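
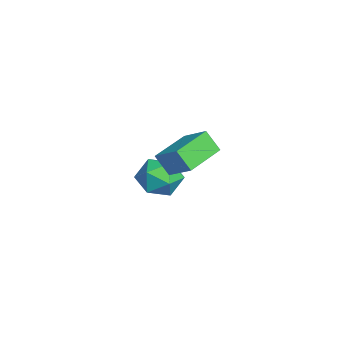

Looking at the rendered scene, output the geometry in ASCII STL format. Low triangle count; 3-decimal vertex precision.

solid 
facet normal -0.907 -0.087 0.412
outer loop
vertex -2.718 -0.216 -1.461
vertex -2.916 -1.197 -2.103
vertex -2.419 -1.281 -1.027
endloop
endfacet
facet normal -0.452 0.225 0.863
outer loop
vertex -2.718 -0.216 -1.461
vertex -2.419 -1.281 -1.027
vertex -1.688 -0.355 -0.886
endloop
endfacet
facet normal -0.196 0.813 0.548
outer loop
vertex -2.718 -0.216 -1.461
vertex -1.688 -0.355 -0.886
vertex -1.733 0.301 -1.875
endloop
endfacet
facet normal -0.495 0.863 -0.099
outer loop
vertex -2.718 -0.216 -1.461
vertex -1.733 0.301 -1.875
vertex -2.491 -0.219 -2.627
endloop
endfacet
facet normal -0.934 0.308 -0.183
outer loop
vertex -2.718 -0.216 -1.461
vertex -2.491 -0.219 -2.627
vertex -2.916 -1.197 -2.103
endloop
endfacet
facet normal 0.094 -0.222 0.970
outer loop
vertex -1.688 -0.355 -0.886
vertex -2.419 -1.281 -1.027
vertex -1.249 -1.421 -1.173
endloop
endfacet
facet normal -0.643 -0.728 0.240
outer loop
vertex -2.419 -1.281 -1.027
vertex -2.916 -1.197 -2.103
vertex -2.007 -1.941 -1.925
endloop
endfacet
facet normal -0.686 -0.088 -0.722
outer loop
vertex -2.916 -1.197 -2.103
vertex -2.491 -0.219 -2.627
vertex -2.052 -1.285 -2.914
endloop
endfacet
facet normal 0.024 0.811 -0.585
outer loop
vertex -2.491 -0.219 -2.627
vertex -1.733 0.301 -1.875
vertex -1.321 -0.359 -2.773
endloop
endfacet
facet normal 0.506 0.729 0.460
outer loop
vertex -1.733 0.301 -1.875
vertex -1.688 -0.355 -0.886
vertex -0.824 -0.443 -1.697
endloop
endfacet
facet normal 0.495 -0.863 0.099
outer loop
vertex -1.022 -1.424 -2.339
vertex -1.249 -1.421 -1.173
vertex -2.007 -1.941 -1.925
endloop
endfacet
facet normal 0.196 -0.813 -0.548
outer loop
vertex -1.022 -1.424 -2.339
vertex -2.007 -1.941 -1.925
vertex -2.052 -1.285 -2.914
endloop
endfacet
facet normal 0.452 -0.225 -0.863
outer loop
vertex -1.022 -1.424 -2.339
vertex -2.052 -1.285 -2.914
vertex -1.321 -0.359 -2.773
endloop
endfacet
facet normal 0.907 0.087 -0.412
outer loop
vertex -1.022 -1.424 -2.339
vertex -1.321 -0.359 -2.773
vertex -0.824 -0.443 -1.697
endloop
endfacet
facet normal 0.934 -0.308 0.183
outer loop
vertex -1.022 -1.424 -2.339
vertex -0.824 -0.443 -1.697
vertex -1.249 -1.421 -1.173
endloop
endfacet
facet normal -0.024 -0.811 0.585
outer loop
vertex -2.007 -1.941 -1.925
vertex -1.249 -1.421 -1.173
vertex -2.419 -1.281 -1.027
endloop
endfacet
facet normal -0.506 -0.729 -0.460
outer loop
vertex -2.052 -1.285 -2.914
vertex -2.007 -1.941 -1.925
vertex -2.916 -1.197 -2.103
endloop
endfacet
facet normal -0.094 0.222 -0.970
outer loop
vertex -1.321 -0.359 -2.773
vertex -2.052 -1.285 -2.914
vertex -2.491 -0.219 -2.627
endloop
endfacet
facet normal 0.643 0.728 -0.240
outer loop
vertex -0.824 -0.443 -1.697
vertex -1.321 -0.359 -2.773
vertex -1.733 0.301 -1.875
endloop
endfacet
facet normal 0.686 0.088 0.722
outer loop
vertex -1.249 -1.421 -1.173
vertex -0.824 -0.443 -1.697
vertex -1.688 -0.355 -0.886
endloop
endfacet
facet normal -0.735 0.664 0.140
outer loop
vertex 1.583 0.035 2.793
vertex 2.49 0.87 3.595
vertex 1.914 0.605 1.826
endloop
endfacet
facet normal -0.617 -0.567 -0.546
outer loop
vertex 3.39 -0.73 1.545
vertex 1.583 0.035 2.793
vertex 1.914 0.605 1.826
endloop
endfacet
facet normal -0.734 0.664 0.140
outer loop
vertex 1.914 0.605 1.826
vertex 2.49 0.87 3.595
vertex 2.821 1.439 2.627
endloop
endfacet
facet normal 0.283 0.487 -0.827
outer loop
vertex 2.821 1.439 2.627
vertex 3.39 -0.73 1.545
vertex 1.914 0.605 1.826
endloop
endfacet
facet normal -0.283 -0.487 0.827
outer loop
vertex 1.583 0.035 2.793
vertex 3.966 -0.465 3.314
vertex 2.49 0.87 3.595
endloop
endfacet
facet normal -0.617 -0.568 -0.545
outer loop
vertex 3.059 -1.299 2.513
vertex 1.583 0.035 2.793
vertex 3.39 -0.73 1.545
endloop
endfacet
facet normal -0.283 -0.486 0.827
outer loop
vertex 3.059 -1.299 2.513
vertex 3.966 -0.465 3.314
vertex 1.583 0.035 2.793
endloop
endfacet
facet normal 0.617 0.568 0.545
outer loop
vertex 2.49 0.87 3.595
vertex 3.966 -0.465 3.314
vertex 2.821 1.439 2.627
endloop
endfacet
facet normal 0.283 0.487 -0.827
outer loop
vertex 4.297 0.105 2.347
vertex 3.39 -0.73 1.545
vertex 2.821 1.439 2.627
endloop
endfacet
facet normal 0.617 0.568 0.546
outer loop
vertex 2.821 1.439 2.627
vertex 3.966 -0.465 3.314
vertex 4.297 0.105 2.347
endloop
endfacet
facet normal 0.735 -0.664 -0.139
outer loop
vertex 4.297 0.105 2.347
vertex 3.059 -1.299 2.513
vertex 3.39 -0.73 1.545
endloop
endfacet
facet normal 0.734 -0.664 -0.140
outer loop
vertex 3.966 -0.465 3.314
vertex 3.059 -1.299 2.513
vertex 4.297 0.105 2.347
endloop
endfacet

endsolid


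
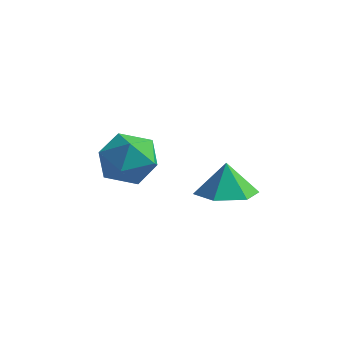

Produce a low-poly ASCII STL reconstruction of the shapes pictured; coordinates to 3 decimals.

solid 
facet normal -0.862 -0.201 0.465
outer loop
vertex -2.132 0.47 -0.016
vertex -1.633 -0.346 0.556
vertex -1.653 0.69 0.966
endloop
endfacet
facet normal -0.822 0.490 0.291
outer loop
vertex -2.132 0.47 -0.016
vertex -1.653 0.69 0.966
vertex -1.531 1.399 0.115
endloop
endfacet
facet normal -0.736 0.535 -0.416
outer loop
vertex -2.132 0.47 -0.016
vertex -1.531 1.399 0.115
vertex -1.436 0.801 -0.821
endloop
endfacet
facet normal -0.723 -0.129 -0.678
outer loop
vertex -2.132 0.47 -0.016
vertex -1.436 0.801 -0.821
vertex -1.499 -0.278 -0.548
endloop
endfacet
facet normal -0.801 -0.583 -0.133
outer loop
vertex -2.132 0.47 -0.016
vertex -1.499 -0.278 -0.548
vertex -1.633 -0.346 0.556
endloop
endfacet
facet normal -0.240 0.763 0.601
outer loop
vertex -1.531 1.399 0.115
vertex -1.653 0.69 0.966
vertex -0.661 1.158 0.768
endloop
endfacet
facet normal -0.305 -0.356 0.883
outer loop
vertex -1.653 0.69 0.966
vertex -1.633 -0.346 0.556
vertex -0.724 0.079 1.041
endloop
endfacet
facet normal -0.206 -0.975 -0.085
outer loop
vertex -1.633 -0.346 0.556
vertex -1.499 -0.278 -0.548
vertex -0.629 -0.519 0.105
endloop
endfacet
facet normal -0.080 -0.240 -0.967
outer loop
vertex -1.499 -0.278 -0.548
vertex -1.436 0.801 -0.821
vertex -0.507 0.19 -0.746
endloop
endfacet
facet normal -0.100 0.834 -0.543
outer loop
vertex -1.436 0.801 -0.821
vertex -1.531 1.399 0.115
vertex -0.527 1.226 -0.336
endloop
endfacet
facet normal 0.723 0.129 0.678
outer loop
vertex -0.028 0.41 0.236
vertex -0.661 1.158 0.768
vertex -0.724 0.079 1.041
endloop
endfacet
facet normal 0.736 -0.535 0.416
outer loop
vertex -0.028 0.41 0.236
vertex -0.724 0.079 1.041
vertex -0.629 -0.519 0.105
endloop
endfacet
facet normal 0.822 -0.490 -0.291
outer loop
vertex -0.028 0.41 0.236
vertex -0.629 -0.519 0.105
vertex -0.507 0.19 -0.746
endloop
endfacet
facet normal 0.862 0.201 -0.465
outer loop
vertex -0.028 0.41 0.236
vertex -0.507 0.19 -0.746
vertex -0.527 1.226 -0.336
endloop
endfacet
facet normal 0.801 0.583 0.133
outer loop
vertex -0.028 0.41 0.236
vertex -0.527 1.226 -0.336
vertex -0.661 1.158 0.768
endloop
endfacet
facet normal 0.080 0.240 0.967
outer loop
vertex -0.724 0.079 1.041
vertex -0.661 1.158 0.768
vertex -1.653 0.69 0.966
endloop
endfacet
facet normal 0.100 -0.834 0.543
outer loop
vertex -0.629 -0.519 0.105
vertex -0.724 0.079 1.041
vertex -1.633 -0.346 0.556
endloop
endfacet
facet normal 0.240 -0.763 -0.601
outer loop
vertex -0.507 0.19 -0.746
vertex -0.629 -0.519 0.105
vertex -1.499 -0.278 -0.548
endloop
endfacet
facet normal 0.305 0.356 -0.883
outer loop
vertex -0.527 1.226 -0.336
vertex -0.507 0.19 -0.746
vertex -1.436 0.801 -0.821
endloop
endfacet
facet normal 0.206 0.975 0.085
outer loop
vertex -0.661 1.158 0.768
vertex -0.527 1.226 -0.336
vertex -1.531 1.399 0.115
endloop
endfacet
facet normal 0.116 -0.159 -0.981
outer loop
vertex 2.873 1.926 -0.775
vertex 2.111 1.233 -0.753
vertex 1.901 2.224 -0.938
endloop
endfacet
facet normal 0.182 0.857 0.482
outer loop
vertex 2.873 1.926 -0.775
vertex 1.901 2.224 -0.938
vertex 1.969 1.427 0.453
endloop
endfacet
facet normal 0.116 -0.159 -0.981
outer loop
vertex 1.901 2.224 -0.938
vertex 2.111 1.233 -0.753
vertex 1.139 1.531 -0.916
endloop
endfacet
facet normal -0.605 0.678 0.418
outer loop
vertex 1.901 2.224 -0.938
vertex 1.139 1.531 -0.916
vertex 1.969 1.427 0.453
endloop
endfacet
facet normal 0.116 -0.159 -0.981
outer loop
vertex 1.139 1.531 -0.916
vertex 2.111 1.233 -0.753
vertex 1.349 0.54 -0.731
endloop
endfacet
facet normal -0.855 -0.086 0.512
outer loop
vertex 1.139 1.531 -0.916
vertex 1.349 0.54 -0.731
vertex 1.969 1.427 0.453
endloop
endfacet
facet normal 0.115 -0.158 -0.981
outer loop
vertex 1.349 0.54 -0.731
vertex 2.111 1.233 -0.753
vertex 2.322 0.242 -0.569
endloop
endfacet
facet normal -0.317 -0.672 0.669
outer loop
vertex 1.349 0.54 -0.731
vertex 2.322 0.242 -0.569
vertex 1.969 1.427 0.453
endloop
endfacet
facet normal 0.116 -0.157 -0.981
outer loop
vertex 2.322 0.242 -0.569
vertex 2.111 1.233 -0.753
vertex 3.083 0.934 -0.59
endloop
endfacet
facet normal 0.468 -0.493 0.733
outer loop
vertex 2.322 0.242 -0.569
vertex 3.083 0.934 -0.59
vertex 1.969 1.427 0.453
endloop
endfacet
facet normal 0.116 -0.158 -0.981
outer loop
vertex 3.083 0.934 -0.59
vertex 2.111 1.233 -0.753
vertex 2.873 1.926 -0.775
endloop
endfacet
facet normal 0.719 0.272 0.640
outer loop
vertex 3.083 0.934 -0.59
vertex 2.873 1.926 -0.775
vertex 1.969 1.427 0.453
endloop
endfacet

endsolid


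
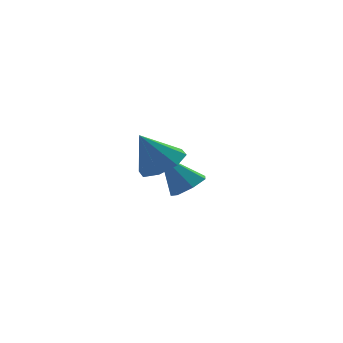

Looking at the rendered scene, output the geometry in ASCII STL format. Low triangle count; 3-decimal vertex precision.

solid 
facet normal 0.483 -0.145 -0.863
outer loop
vertex 1.776 -2.784 0.46
vertex 1.028 -2.303 -0.04
vertex 1.902 -2.015 0.401
endloop
endfacet
facet normal 0.517 -0.019 0.856
outer loop
vertex 1.776 -2.784 0.46
vertex 1.902 -2.015 0.401
vertex 0.212 -2.057 1.42
endloop
endfacet
facet normal 0.483 -0.145 -0.863
outer loop
vertex 1.902 -2.015 0.401
vertex 1.028 -2.303 -0.04
vertex 1.516 -1.416 0.084
endloop
endfacet
facet normal 0.396 0.616 0.682
outer loop
vertex 1.902 -2.015 0.401
vertex 1.516 -1.416 0.084
vertex 0.212 -2.057 1.42
endloop
endfacet
facet normal 0.484 -0.145 -0.863
outer loop
vertex 1.516 -1.416 0.084
vertex 1.028 -2.303 -0.04
vertex 0.844 -1.336 -0.306
endloop
endfacet
facet normal -0.095 0.930 0.354
outer loop
vertex 1.516 -1.416 0.084
vertex 0.844 -1.336 -0.306
vertex 0.212 -2.057 1.42
endloop
endfacet
facet normal 0.482 -0.146 -0.864
outer loop
vertex 0.844 -1.336 -0.306
vertex 1.028 -2.303 -0.04
vertex 0.28 -1.822 -0.539
endloop
endfacet
facet normal -0.667 0.742 0.066
outer loop
vertex 0.844 -1.336 -0.306
vertex 0.28 -1.822 -0.539
vertex 0.212 -2.057 1.42
endloop
endfacet
facet normal 0.483 -0.145 -0.864
outer loop
vertex 0.28 -1.822 -0.539
vertex 1.028 -2.303 -0.04
vertex 0.154 -2.591 -0.48
endloop
endfacet
facet normal -0.987 0.161 -0.015
outer loop
vertex 0.28 -1.822 -0.539
vertex 0.154 -2.591 -0.48
vertex 0.212 -2.057 1.42
endloop
endfacet
facet normal 0.483 -0.145 -0.864
outer loop
vertex 0.154 -2.591 -0.48
vertex 1.028 -2.303 -0.04
vertex 0.541 -3.19 -0.163
endloop
endfacet
facet normal -0.866 -0.475 0.160
outer loop
vertex 0.154 -2.591 -0.48
vertex 0.541 -3.19 -0.163
vertex 0.212 -2.057 1.42
endloop
endfacet
facet normal 0.484 -0.146 -0.863
outer loop
vertex 0.541 -3.19 -0.163
vertex 1.028 -2.303 -0.04
vertex 1.212 -3.27 0.227
endloop
endfacet
facet normal -0.377 -0.789 0.486
outer loop
vertex 0.541 -3.19 -0.163
vertex 1.212 -3.27 0.227
vertex 0.212 -2.057 1.42
endloop
endfacet
facet normal 0.483 -0.146 -0.863
outer loop
vertex 1.212 -3.27 0.227
vertex 1.028 -2.303 -0.04
vertex 1.776 -2.784 0.46
endloop
endfacet
facet normal 0.197 -0.600 0.775
outer loop
vertex 1.212 -3.27 0.227
vertex 1.776 -2.784 0.46
vertex 0.212 -2.057 1.42
endloop
endfacet
facet normal 0.455 -0.395 -0.798
outer loop
vertex 4.486 1.835 -3.275
vertex 3.984 2.327 -3.805
vertex 4.767 2.522 -3.455
endloop
endfacet
facet normal 0.592 -0.031 0.806
outer loop
vertex 4.486 1.835 -3.275
vertex 4.767 2.522 -3.455
vertex 3.056 3.133 -2.175
endloop
endfacet
facet normal 0.455 -0.394 -0.798
outer loop
vertex 4.767 2.522 -3.455
vertex 3.984 2.327 -3.805
vertex 4.458 3.062 -3.898
endloop
endfacet
facet normal 0.575 0.690 0.440
outer loop
vertex 4.767 2.522 -3.455
vertex 4.458 3.062 -3.898
vertex 3.056 3.133 -2.175
endloop
endfacet
facet normal 0.454 -0.394 -0.799
outer loop
vertex 4.458 3.062 -3.898
vertex 3.984 2.327 -3.805
vertex 3.792 3.049 -4.27
endloop
endfacet
facet normal 0.002 0.999 -0.039
outer loop
vertex 4.458 3.062 -3.898
vertex 3.792 3.049 -4.27
vertex 3.056 3.133 -2.175
endloop
endfacet
facet normal 0.454 -0.394 -0.799
outer loop
vertex 3.792 3.049 -4.27
vertex 3.984 2.327 -3.805
vertex 3.27 2.492 -4.292
endloop
endfacet
facet normal -0.697 0.664 -0.271
outer loop
vertex 3.792 3.049 -4.27
vertex 3.27 2.492 -4.292
vertex 3.056 3.133 -2.175
endloop
endfacet
facet normal 0.454 -0.395 -0.799
outer loop
vertex 3.27 2.492 -4.292
vertex 3.984 2.327 -3.805
vertex 3.285 1.811 -3.947
endloop
endfacet
facet normal -0.995 -0.063 -0.081
outer loop
vertex 3.27 2.492 -4.292
vertex 3.285 1.811 -3.947
vertex 3.056 3.133 -2.175
endloop
endfacet
facet normal 0.454 -0.396 -0.798
outer loop
vertex 3.285 1.811 -3.947
vertex 3.984 2.327 -3.805
vertex 3.826 1.519 -3.494
endloop
endfacet
facet normal -0.668 -0.635 0.388
outer loop
vertex 3.285 1.811 -3.947
vertex 3.826 1.519 -3.494
vertex 3.056 3.133 -2.175
endloop
endfacet
facet normal 0.454 -0.396 -0.798
outer loop
vertex 3.826 1.519 -3.494
vertex 3.984 2.327 -3.805
vertex 4.486 1.835 -3.275
endloop
endfacet
facet normal 0.038 -0.621 0.783
outer loop
vertex 3.826 1.519 -3.494
vertex 4.486 1.835 -3.275
vertex 3.056 3.133 -2.175
endloop
endfacet

endsolid


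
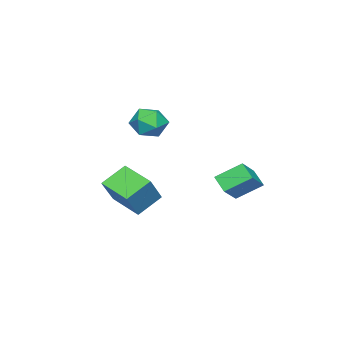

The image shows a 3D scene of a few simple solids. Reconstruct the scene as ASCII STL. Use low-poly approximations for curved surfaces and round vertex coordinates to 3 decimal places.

solid 
facet normal -0.278 0.015 0.960
outer loop
vertex -2.396 -2.053 1.388
vertex -3.354 -2.507 1.118
vertex -2.501 -3.141 1.375
endloop
endfacet
facet normal 0.429 -0.052 0.902
outer loop
vertex -2.396 -2.053 1.388
vertex -2.501 -3.141 1.375
vertex -1.598 -2.675 0.972
endloop
endfacet
facet normal 0.675 0.508 0.535
outer loop
vertex -2.396 -2.053 1.388
vertex -1.598 -2.675 0.972
vertex -1.892 -1.751 0.465
endloop
endfacet
facet normal 0.118 0.923 0.366
outer loop
vertex -2.396 -2.053 1.388
vertex -1.892 -1.751 0.465
vertex -2.977 -1.648 0.555
endloop
endfacet
facet normal -0.471 0.619 0.629
outer loop
vertex -2.396 -2.053 1.388
vertex -2.977 -1.648 0.555
vertex -3.354 -2.507 1.118
endloop
endfacet
facet normal 0.563 -0.641 0.521
outer loop
vertex -1.598 -2.675 0.972
vertex -2.501 -3.141 1.375
vertex -2.063 -3.512 0.445
endloop
endfacet
facet normal -0.581 -0.531 0.617
outer loop
vertex -2.501 -3.141 1.375
vertex -3.354 -2.507 1.118
vertex -3.148 -3.409 0.535
endloop
endfacet
facet normal -0.892 0.445 0.081
outer loop
vertex -3.354 -2.507 1.118
vertex -2.977 -1.648 0.555
vertex -3.442 -2.485 0.028
endloop
endfacet
facet normal 0.060 0.937 -0.345
outer loop
vertex -2.977 -1.648 0.555
vertex -1.892 -1.751 0.465
vertex -2.539 -2.019 -0.375
endloop
endfacet
facet normal 0.961 0.266 -0.072
outer loop
vertex -1.892 -1.751 0.465
vertex -1.598 -2.675 0.972
vertex -1.686 -2.653 -0.118
endloop
endfacet
facet normal -0.118 -0.923 -0.366
outer loop
vertex -2.644 -3.107 -0.388
vertex -2.063 -3.512 0.445
vertex -3.148 -3.409 0.535
endloop
endfacet
facet normal -0.675 -0.508 -0.535
outer loop
vertex -2.644 -3.107 -0.388
vertex -3.148 -3.409 0.535
vertex -3.442 -2.485 0.028
endloop
endfacet
facet normal -0.429 0.052 -0.902
outer loop
vertex -2.644 -3.107 -0.388
vertex -3.442 -2.485 0.028
vertex -2.539 -2.019 -0.375
endloop
endfacet
facet normal 0.278 -0.015 -0.960
outer loop
vertex -2.644 -3.107 -0.388
vertex -2.539 -2.019 -0.375
vertex -1.686 -2.653 -0.118
endloop
endfacet
facet normal 0.471 -0.619 -0.629
outer loop
vertex -2.644 -3.107 -0.388
vertex -1.686 -2.653 -0.118
vertex -2.063 -3.512 0.445
endloop
endfacet
facet normal -0.060 -0.937 0.345
outer loop
vertex -3.148 -3.409 0.535
vertex -2.063 -3.512 0.445
vertex -2.501 -3.141 1.375
endloop
endfacet
facet normal -0.961 -0.266 0.072
outer loop
vertex -3.442 -2.485 0.028
vertex -3.148 -3.409 0.535
vertex -3.354 -2.507 1.118
endloop
endfacet
facet normal -0.563 0.641 -0.521
outer loop
vertex -2.539 -2.019 -0.375
vertex -3.442 -2.485 0.028
vertex -2.977 -1.648 0.555
endloop
endfacet
facet normal 0.581 0.531 -0.617
outer loop
vertex -1.686 -2.653 -0.118
vertex -2.539 -2.019 -0.375
vertex -1.892 -1.751 0.465
endloop
endfacet
facet normal 0.892 -0.445 -0.081
outer loop
vertex -2.063 -3.512 0.445
vertex -1.686 -2.653 -0.118
vertex -1.598 -2.675 0.972
endloop
endfacet
facet normal -0.811 -0.039 -0.584
outer loop
vertex -1.069 2.672 -2.315
vertex -1.77 3.826 -1.419
vertex -0.631 3.451 -2.974
endloop
endfacet
facet normal 0.433 -0.712 -0.553
outer loop
vertex 0.69 3.514 -2.021
vertex -1.069 2.672 -2.315
vertex -0.631 3.451 -2.974
endloop
endfacet
facet normal -0.811 -0.039 -0.584
outer loop
vertex -0.631 3.451 -2.974
vertex -1.77 3.826 -1.419
vertex -1.332 4.604 -2.078
endloop
endfacet
facet normal 0.395 0.701 -0.594
outer loop
vertex -1.332 4.604 -2.078
vertex 0.69 3.514 -2.021
vertex -0.631 3.451 -2.974
endloop
endfacet
facet normal -0.395 -0.701 0.594
outer loop
vertex -1.069 2.672 -2.315
vertex -0.449 3.889 -0.466
vertex -1.77 3.826 -1.419
endloop
endfacet
facet normal 0.433 -0.712 -0.553
outer loop
vertex 0.252 2.736 -1.362
vertex -1.069 2.672 -2.315
vertex 0.69 3.514 -2.021
endloop
endfacet
facet normal -0.394 -0.701 0.594
outer loop
vertex 0.252 2.736 -1.362
vertex -0.449 3.889 -0.466
vertex -1.069 2.672 -2.315
endloop
endfacet
facet normal -0.433 0.712 0.553
outer loop
vertex -1.77 3.826 -1.419
vertex -0.449 3.889 -0.466
vertex -1.332 4.604 -2.078
endloop
endfacet
facet normal 0.395 0.701 -0.594
outer loop
vertex -0.011 4.668 -1.125
vertex 0.69 3.514 -2.021
vertex -1.332 4.604 -2.078
endloop
endfacet
facet normal -0.433 0.712 0.553
outer loop
vertex -1.332 4.604 -2.078
vertex -0.449 3.889 -0.466
vertex -0.011 4.668 -1.125
endloop
endfacet
facet normal 0.811 0.039 0.584
outer loop
vertex -0.011 4.668 -1.125
vertex 0.252 2.736 -1.362
vertex 0.69 3.514 -2.021
endloop
endfacet
facet normal 0.811 0.039 0.584
outer loop
vertex -0.449 3.889 -0.466
vertex 0.252 2.736 -1.362
vertex -0.011 4.668 -1.125
endloop
endfacet
facet normal -0.626 -0.046 -0.779
outer loop
vertex 0.962 -1.225 -2.193
vertex 1.49 0.522 -2.72
vertex 2.128 -1.849 -3.093
endloop
endfacet
facet normal -0.278 -0.920 0.277
outer loop
vertex 3.31 -1.762 -1.62
vertex 0.962 -1.225 -2.193
vertex 2.128 -1.849 -3.093
endloop
endfacet
facet normal -0.625 -0.046 -0.779
outer loop
vertex 2.128 -1.849 -3.093
vertex 1.49 0.522 -2.72
vertex 2.656 -0.102 -3.619
endloop
endfacet
facet normal 0.729 -0.390 -0.562
outer loop
vertex 2.656 -0.102 -3.619
vertex 3.31 -1.762 -1.62
vertex 2.128 -1.849 -3.093
endloop
endfacet
facet normal -0.729 0.390 0.562
outer loop
vertex 0.962 -1.225 -2.193
vertex 2.672 0.609 -1.247
vertex 1.49 0.522 -2.72
endloop
endfacet
facet normal -0.278 -0.920 0.278
outer loop
vertex 2.144 -1.138 -0.721
vertex 0.962 -1.225 -2.193
vertex 3.31 -1.762 -1.62
endloop
endfacet
facet normal -0.729 0.390 0.562
outer loop
vertex 2.144 -1.138 -0.721
vertex 2.672 0.609 -1.247
vertex 0.962 -1.225 -2.193
endloop
endfacet
facet normal 0.278 0.920 -0.278
outer loop
vertex 1.49 0.522 -2.72
vertex 2.672 0.609 -1.247
vertex 2.656 -0.102 -3.619
endloop
endfacet
facet normal 0.729 -0.390 -0.562
outer loop
vertex 3.838 -0.015 -2.147
vertex 3.31 -1.762 -1.62
vertex 2.656 -0.102 -3.619
endloop
endfacet
facet normal 0.278 0.920 -0.278
outer loop
vertex 2.656 -0.102 -3.619
vertex 2.672 0.609 -1.247
vertex 3.838 -0.015 -2.147
endloop
endfacet
facet normal 0.625 0.046 0.779
outer loop
vertex 3.838 -0.015 -2.147
vertex 2.144 -1.138 -0.721
vertex 3.31 -1.762 -1.62
endloop
endfacet
facet normal 0.626 0.045 0.779
outer loop
vertex 2.672 0.609 -1.247
vertex 2.144 -1.138 -0.721
vertex 3.838 -0.015 -2.147
endloop
endfacet

endsolid


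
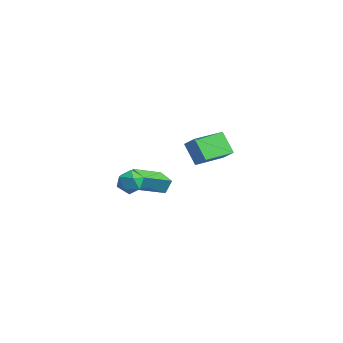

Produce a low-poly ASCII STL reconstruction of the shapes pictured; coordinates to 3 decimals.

solid 
facet normal -0.868 0.486 -0.104
outer loop
vertex -3.602 2.632 -3.36
vertex -3.438 3.101 -2.539
vertex -2.618 4.162 -4.43
endloop
endfacet
facet normal -0.171 -0.488 -0.856
outer loop
vertex -1.542 3.559 -4.301
vertex -3.602 2.632 -3.36
vertex -2.618 4.162 -4.43
endloop
endfacet
facet normal -0.868 0.486 -0.104
outer loop
vertex -2.618 4.162 -4.43
vertex -3.438 3.101 -2.539
vertex -2.454 4.63 -3.608
endloop
endfacet
facet normal 0.467 0.725 -0.506
outer loop
vertex -2.454 4.63 -3.608
vertex -1.542 3.559 -4.301
vertex -2.618 4.162 -4.43
endloop
endfacet
facet normal -0.467 -0.725 0.507
outer loop
vertex -3.602 2.632 -3.36
vertex -2.362 2.498 -2.41
vertex -3.438 3.101 -2.539
endloop
endfacet
facet normal -0.171 -0.488 -0.856
outer loop
vertex -2.526 2.03 -3.232
vertex -3.602 2.632 -3.36
vertex -1.542 3.559 -4.301
endloop
endfacet
facet normal -0.466 -0.726 0.506
outer loop
vertex -2.526 2.03 -3.232
vertex -2.362 2.498 -2.41
vertex -3.602 2.632 -3.36
endloop
endfacet
facet normal 0.171 0.488 0.856
outer loop
vertex -3.438 3.101 -2.539
vertex -2.362 2.498 -2.41
vertex -2.454 4.63 -3.608
endloop
endfacet
facet normal 0.466 0.725 -0.507
outer loop
vertex -1.378 4.028 -3.48
vertex -1.542 3.559 -4.301
vertex -2.454 4.63 -3.608
endloop
endfacet
facet normal 0.171 0.488 0.856
outer loop
vertex -2.454 4.63 -3.608
vertex -2.362 2.498 -2.41
vertex -1.378 4.028 -3.48
endloop
endfacet
facet normal 0.868 -0.486 0.104
outer loop
vertex -1.378 4.028 -3.48
vertex -2.526 2.03 -3.232
vertex -1.542 3.559 -4.301
endloop
endfacet
facet normal 0.868 -0.486 0.103
outer loop
vertex -2.362 2.498 -2.41
vertex -2.526 2.03 -3.232
vertex -1.378 4.028 -3.48
endloop
endfacet
facet normal -0.158 -0.125 0.980
outer loop
vertex -1.688 -0.031 0.5
vertex -2.013 -0.815 0.348
vertex -1.169 -0.719 0.496
endloop
endfacet
facet normal 0.403 0.299 0.865
outer loop
vertex -1.688 -0.031 0.5
vertex -1.169 -0.719 0.496
vertex -0.914 0.015 0.123
endloop
endfacet
facet normal 0.183 0.858 0.480
outer loop
vertex -1.688 -0.031 0.5
vertex -0.914 0.015 0.123
vertex -1.6 0.373 -0.256
endloop
endfacet
facet normal -0.515 0.780 0.357
outer loop
vertex -1.688 -0.031 0.5
vertex -1.6 0.373 -0.256
vertex -2.279 -0.139 -0.117
endloop
endfacet
facet normal -0.726 0.172 0.666
outer loop
vertex -1.688 -0.031 0.5
vertex -2.279 -0.139 -0.117
vertex -2.013 -0.815 0.348
endloop
endfacet
facet normal 0.878 -0.064 0.474
outer loop
vertex -0.914 0.015 0.123
vertex -1.169 -0.719 0.496
vertex -0.761 -0.741 -0.263
endloop
endfacet
facet normal -0.030 -0.751 0.660
outer loop
vertex -1.169 -0.719 0.496
vertex -2.013 -0.815 0.348
vertex -1.44 -1.253 -0.124
endloop
endfacet
facet normal -0.951 -0.270 0.152
outer loop
vertex -2.013 -0.815 0.348
vertex -2.279 -0.139 -0.117
vertex -2.126 -0.895 -0.503
endloop
endfacet
facet normal -0.609 0.713 -0.348
outer loop
vertex -2.279 -0.139 -0.117
vertex -1.6 0.373 -0.256
vertex -1.871 -0.161 -0.876
endloop
endfacet
facet normal 0.521 0.841 -0.148
outer loop
vertex -1.6 0.373 -0.256
vertex -0.914 0.015 0.123
vertex -1.027 -0.065 -0.728
endloop
endfacet
facet normal 0.515 -0.780 -0.357
outer loop
vertex -1.352 -0.849 -0.88
vertex -0.761 -0.741 -0.263
vertex -1.44 -1.253 -0.124
endloop
endfacet
facet normal -0.183 -0.858 -0.480
outer loop
vertex -1.352 -0.849 -0.88
vertex -1.44 -1.253 -0.124
vertex -2.126 -0.895 -0.503
endloop
endfacet
facet normal -0.403 -0.299 -0.865
outer loop
vertex -1.352 -0.849 -0.88
vertex -2.126 -0.895 -0.503
vertex -1.871 -0.161 -0.876
endloop
endfacet
facet normal 0.158 0.125 -0.980
outer loop
vertex -1.352 -0.849 -0.88
vertex -1.871 -0.161 -0.876
vertex -1.027 -0.065 -0.728
endloop
endfacet
facet normal 0.726 -0.172 -0.666
outer loop
vertex -1.352 -0.849 -0.88
vertex -1.027 -0.065 -0.728
vertex -0.761 -0.741 -0.263
endloop
endfacet
facet normal 0.609 -0.713 0.348
outer loop
vertex -1.44 -1.253 -0.124
vertex -0.761 -0.741 -0.263
vertex -1.169 -0.719 0.496
endloop
endfacet
facet normal -0.521 -0.841 0.148
outer loop
vertex -2.126 -0.895 -0.503
vertex -1.44 -1.253 -0.124
vertex -2.013 -0.815 0.348
endloop
endfacet
facet normal -0.878 0.064 -0.474
outer loop
vertex -1.871 -0.161 -0.876
vertex -2.126 -0.895 -0.503
vertex -2.279 -0.139 -0.117
endloop
endfacet
facet normal 0.030 0.751 -0.660
outer loop
vertex -1.027 -0.065 -0.728
vertex -1.871 -0.161 -0.876
vertex -1.6 0.373 -0.256
endloop
endfacet
facet normal 0.951 0.270 -0.152
outer loop
vertex -0.761 -0.741 -0.263
vertex -1.027 -0.065 -0.728
vertex -0.914 0.015 0.123
endloop
endfacet
facet normal -0.676 0.404 0.616
outer loop
vertex 2.347 -0.161 4.927
vertex 2.993 1.842 4.324
vertex 1.726 -0.165 4.248
endloop
endfacet
facet normal -0.295 -0.915 0.275
outer loop
vertex 2.727 -0.762 3.336
vertex 2.347 -0.161 4.927
vertex 1.726 -0.165 4.248
endloop
endfacet
facet normal -0.676 0.403 0.617
outer loop
vertex 1.726 -0.165 4.248
vertex 2.993 1.842 4.324
vertex 2.372 1.839 3.645
endloop
endfacet
facet normal -0.675 -0.004 -0.738
outer loop
vertex 2.372 1.839 3.645
vertex 2.727 -0.762 3.336
vertex 1.726 -0.165 4.248
endloop
endfacet
facet normal 0.675 0.004 0.738
outer loop
vertex 2.347 -0.161 4.927
vertex 3.994 1.245 3.412
vertex 2.993 1.842 4.324
endloop
endfacet
facet normal -0.296 -0.915 0.275
outer loop
vertex 3.348 -0.759 4.015
vertex 2.347 -0.161 4.927
vertex 2.727 -0.762 3.336
endloop
endfacet
facet normal 0.675 0.004 0.738
outer loop
vertex 3.348 -0.759 4.015
vertex 3.994 1.245 3.412
vertex 2.347 -0.161 4.927
endloop
endfacet
facet normal 0.296 0.915 -0.274
outer loop
vertex 2.993 1.842 4.324
vertex 3.994 1.245 3.412
vertex 2.372 1.839 3.645
endloop
endfacet
facet normal -0.675 -0.004 -0.738
outer loop
vertex 3.373 1.241 2.733
vertex 2.727 -0.762 3.336
vertex 2.372 1.839 3.645
endloop
endfacet
facet normal 0.295 0.915 -0.276
outer loop
vertex 2.372 1.839 3.645
vertex 3.994 1.245 3.412
vertex 3.373 1.241 2.733
endloop
endfacet
facet normal 0.676 -0.404 -0.616
outer loop
vertex 3.373 1.241 2.733
vertex 3.348 -0.759 4.015
vertex 2.727 -0.762 3.336
endloop
endfacet
facet normal 0.676 -0.403 -0.616
outer loop
vertex 3.994 1.245 3.412
vertex 3.348 -0.759 4.015
vertex 3.373 1.241 2.733
endloop
endfacet

endsolid


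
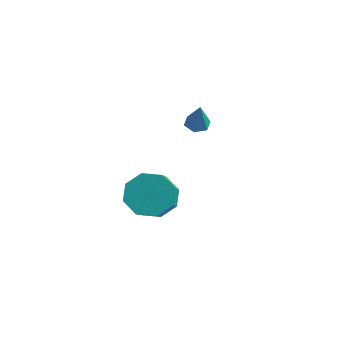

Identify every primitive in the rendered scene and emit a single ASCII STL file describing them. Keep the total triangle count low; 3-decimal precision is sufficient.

solid 
facet normal -0.261 0.196 -0.945
outer loop
vertex 1.728 2.038 -0.646
vertex 1.163 2.08 -0.481
vertex 1.508 2.559 -0.477
endloop
endfacet
facet normal 0.926 0.336 0.170
outer loop
vertex 1.728 2.038 -0.646
vertex 1.508 2.559 -0.477
vertex 1.537 1.8 0.861
endloop
endfacet
facet normal -0.263 0.197 -0.944
outer loop
vertex 1.508 2.559 -0.477
vertex 1.163 2.08 -0.481
vertex 0.943 2.6 -0.311
endloop
endfacet
facet normal 0.203 0.854 0.480
outer loop
vertex 1.508 2.559 -0.477
vertex 0.943 2.6 -0.311
vertex 1.537 1.8 0.861
endloop
endfacet
facet normal -0.264 0.197 -0.944
outer loop
vertex 0.943 2.6 -0.311
vertex 1.163 2.08 -0.481
vertex 0.599 2.121 -0.315
endloop
endfacet
facet normal -0.634 0.450 0.629
outer loop
vertex 0.943 2.6 -0.311
vertex 0.599 2.121 -0.315
vertex 1.537 1.8 0.861
endloop
endfacet
facet normal -0.264 0.195 -0.945
outer loop
vertex 0.599 2.121 -0.315
vertex 1.163 2.08 -0.481
vertex 0.819 1.601 -0.484
endloop
endfacet
facet normal -0.748 -0.469 0.469
outer loop
vertex 0.599 2.121 -0.315
vertex 0.819 1.601 -0.484
vertex 1.537 1.8 0.861
endloop
endfacet
facet normal -0.263 0.195 -0.945
outer loop
vertex 0.819 1.601 -0.484
vertex 1.163 2.08 -0.481
vertex 1.384 1.559 -0.65
endloop
endfacet
facet normal -0.026 -0.987 0.160
outer loop
vertex 0.819 1.601 -0.484
vertex 1.384 1.559 -0.65
vertex 1.537 1.8 0.861
endloop
endfacet
facet normal -0.261 0.196 -0.945
outer loop
vertex 1.384 1.559 -0.65
vertex 1.163 2.08 -0.481
vertex 1.728 2.038 -0.646
endloop
endfacet
facet normal 0.812 -0.583 0.011
outer loop
vertex 1.384 1.559 -0.65
vertex 1.728 2.038 -0.646
vertex 1.537 1.8 0.861
endloop
endfacet
facet normal -0.419 0.653 -0.631
outer loop
vertex 2.818 -2.51 -3.002
vertex 2.162 -2.161 -2.205
vertex 3.15 -1.879 -2.569
endloop
endfacet
facet normal 0.816 -0.034 -0.577
outer loop
vertex 2.818 -2.51 -3.002
vertex 3.15 -1.879 -2.569
vertex 3.715 -3.907 -1.652
endloop
endfacet
facet normal 0.817 -0.033 -0.576
outer loop
vertex 3.715 -3.907 -1.652
vertex 3.15 -1.879 -2.569
vertex 4.046 -3.276 -1.218
endloop
endfacet
facet normal 0.419 -0.653 0.631
outer loop
vertex 3.715 -3.907 -1.652
vertex 4.046 -3.276 -1.218
vertex 3.058 -3.559 -0.855
endloop
endfacet
facet normal -0.419 0.653 -0.631
outer loop
vertex 3.15 -1.879 -2.569
vertex 2.162 -2.161 -2.205
vertex 2.902 -1.413 -1.922
endloop
endfacet
facet normal 0.858 0.512 -0.040
outer loop
vertex 3.15 -1.879 -2.569
vertex 2.902 -1.413 -1.922
vertex 4.046 -3.276 -1.218
endloop
endfacet
facet normal 0.858 0.512 -0.041
outer loop
vertex 4.046 -3.276 -1.218
vertex 2.902 -1.413 -1.922
vertex 3.799 -2.81 -0.572
endloop
endfacet
facet normal 0.419 -0.653 0.631
outer loop
vertex 4.046 -3.276 -1.218
vertex 3.799 -2.81 -0.572
vertex 3.058 -3.559 -0.855
endloop
endfacet
facet normal -0.419 0.653 -0.631
outer loop
vertex 2.902 -1.413 -1.922
vertex 2.162 -2.161 -2.205
vertex 2.221 -1.386 -1.442
endloop
endfacet
facet normal 0.396 0.757 0.520
outer loop
vertex 2.902 -1.413 -1.922
vertex 2.221 -1.386 -1.442
vertex 3.799 -2.81 -0.572
endloop
endfacet
facet normal 0.396 0.757 0.520
outer loop
vertex 3.799 -2.81 -0.572
vertex 2.221 -1.386 -1.442
vertex 3.117 -2.783 -0.091
endloop
endfacet
facet normal 0.419 -0.653 0.631
outer loop
vertex 3.799 -2.81 -0.572
vertex 3.117 -2.783 -0.091
vertex 3.058 -3.559 -0.855
endloop
endfacet
facet normal -0.419 0.653 -0.631
outer loop
vertex 2.221 -1.386 -1.442
vertex 2.162 -2.161 -2.205
vertex 1.505 -1.813 -1.408
endloop
endfacet
facet normal -0.296 0.559 0.774
outer loop
vertex 2.221 -1.386 -1.442
vertex 1.505 -1.813 -1.408
vertex 3.117 -2.783 -0.091
endloop
endfacet
facet normal -0.297 0.558 0.775
outer loop
vertex 3.117 -2.783 -0.091
vertex 1.505 -1.813 -1.408
vertex 2.402 -3.21 -0.058
endloop
endfacet
facet normal 0.419 -0.653 0.631
outer loop
vertex 3.117 -2.783 -0.091
vertex 2.402 -3.21 -0.058
vertex 3.058 -3.559 -0.855
endloop
endfacet
facet normal -0.419 0.653 -0.631
outer loop
vertex 1.505 -1.813 -1.408
vertex 2.162 -2.161 -2.205
vertex 1.174 -2.444 -1.842
endloop
endfacet
facet normal -0.817 0.032 0.576
outer loop
vertex 1.505 -1.813 -1.408
vertex 1.174 -2.444 -1.842
vertex 2.402 -3.21 -0.058
endloop
endfacet
facet normal -0.816 0.034 0.577
outer loop
vertex 2.402 -3.21 -0.058
vertex 1.174 -2.444 -1.842
vertex 2.07 -3.841 -0.491
endloop
endfacet
facet normal 0.419 -0.653 0.631
outer loop
vertex 2.402 -3.21 -0.058
vertex 2.07 -3.841 -0.491
vertex 3.058 -3.559 -0.855
endloop
endfacet
facet normal -0.419 0.653 -0.631
outer loop
vertex 1.174 -2.444 -1.842
vertex 2.162 -2.161 -2.205
vertex 1.421 -2.91 -2.488
endloop
endfacet
facet normal -0.858 -0.511 0.041
outer loop
vertex 1.174 -2.444 -1.842
vertex 1.421 -2.91 -2.488
vertex 2.07 -3.841 -0.491
endloop
endfacet
facet normal -0.858 -0.512 0.040
outer loop
vertex 2.07 -3.841 -0.491
vertex 1.421 -2.91 -2.488
vertex 2.318 -4.307 -1.138
endloop
endfacet
facet normal 0.419 -0.653 0.631
outer loop
vertex 2.07 -3.841 -0.491
vertex 2.318 -4.307 -1.138
vertex 3.058 -3.559 -0.855
endloop
endfacet
facet normal -0.419 0.653 -0.631
outer loop
vertex 1.421 -2.91 -2.488
vertex 2.162 -2.161 -2.205
vertex 2.103 -2.937 -2.969
endloop
endfacet
facet normal -0.396 -0.757 -0.520
outer loop
vertex 1.421 -2.91 -2.488
vertex 2.103 -2.937 -2.969
vertex 2.318 -4.307 -1.138
endloop
endfacet
facet normal -0.396 -0.757 -0.520
outer loop
vertex 2.318 -4.307 -1.138
vertex 2.103 -2.937 -2.969
vertex 2.999 -4.334 -1.618
endloop
endfacet
facet normal 0.419 -0.653 0.631
outer loop
vertex 2.318 -4.307 -1.138
vertex 2.999 -4.334 -1.618
vertex 3.058 -3.559 -0.855
endloop
endfacet
facet normal -0.419 0.653 -0.631
outer loop
vertex 2.103 -2.937 -2.969
vertex 2.162 -2.161 -2.205
vertex 2.818 -2.51 -3.002
endloop
endfacet
facet normal 0.298 -0.558 -0.775
outer loop
vertex 2.103 -2.937 -2.969
vertex 2.818 -2.51 -3.002
vertex 2.999 -4.334 -1.618
endloop
endfacet
facet normal 0.296 -0.558 -0.775
outer loop
vertex 2.999 -4.334 -1.618
vertex 2.818 -2.51 -3.002
vertex 3.715 -3.907 -1.652
endloop
endfacet
facet normal 0.419 -0.653 0.631
outer loop
vertex 2.999 -4.334 -1.618
vertex 3.715 -3.907 -1.652
vertex 3.058 -3.559 -0.855
endloop
endfacet

endsolid


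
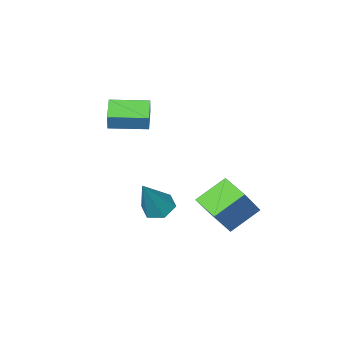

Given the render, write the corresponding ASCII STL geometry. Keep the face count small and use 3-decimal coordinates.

solid 
facet normal -0.532 -0.761 0.370
outer loop
vertex 0.291 -1.036 3.752
vertex -1.141 -0.048 3.725
vertex 0.111 -1.321 2.907
endloop
endfacet
facet normal 0.823 -0.568 0.016
outer loop
vertex 0.761 -0.392 2.455
vertex 0.291 -1.036 3.752
vertex 0.111 -1.321 2.907
endloop
endfacet
facet normal -0.533 -0.761 0.369
outer loop
vertex 0.111 -1.321 2.907
vertex -1.141 -0.048 3.725
vertex -1.321 -0.332 2.879
endloop
endfacet
facet normal -0.198 -0.313 -0.929
outer loop
vertex -1.321 -0.332 2.879
vertex 0.761 -0.392 2.455
vertex 0.111 -1.321 2.907
endloop
endfacet
facet normal 0.198 0.313 0.929
outer loop
vertex 0.291 -1.036 3.752
vertex -0.491 0.881 3.273
vertex -1.141 -0.048 3.725
endloop
endfacet
facet normal 0.823 -0.568 0.016
outer loop
vertex 0.941 -0.108 3.301
vertex 0.291 -1.036 3.752
vertex 0.761 -0.392 2.455
endloop
endfacet
facet normal 0.198 0.313 0.929
outer loop
vertex 0.941 -0.108 3.301
vertex -0.491 0.881 3.273
vertex 0.291 -1.036 3.752
endloop
endfacet
facet normal -0.823 0.568 -0.016
outer loop
vertex -1.141 -0.048 3.725
vertex -0.491 0.881 3.273
vertex -1.321 -0.332 2.879
endloop
endfacet
facet normal -0.198 -0.313 -0.929
outer loop
vertex -0.671 0.596 2.428
vertex 0.761 -0.392 2.455
vertex -1.321 -0.332 2.879
endloop
endfacet
facet normal -0.823 0.568 -0.016
outer loop
vertex -1.321 -0.332 2.879
vertex -0.491 0.881 3.273
vertex -0.671 0.596 2.428
endloop
endfacet
facet normal 0.533 0.762 -0.369
outer loop
vertex -0.671 0.596 2.428
vertex 0.941 -0.108 3.301
vertex 0.761 -0.392 2.455
endloop
endfacet
facet normal 0.533 0.761 -0.370
outer loop
vertex -0.491 0.881 3.273
vertex 0.941 -0.108 3.301
vertex -0.671 0.596 2.428
endloop
endfacet
facet normal -0.494 -0.190 -0.849
outer loop
vertex 0.975 3.025 -1.167
vertex 0.328 2.91 -0.765
vertex 0.5 3.615 -1.023
endloop
endfacet
facet normal 0.734 0.644 -0.217
outer loop
vertex 0.975 3.025 -1.167
vertex 0.5 3.615 -1.023
vertex 1.372 3.31 1.025
endloop
endfacet
facet normal -0.495 -0.190 -0.848
outer loop
vertex 0.5 3.615 -1.023
vertex 0.328 2.91 -0.765
vertex -0.146 3.499 -0.62
endloop
endfacet
facet normal -0.067 0.982 0.175
outer loop
vertex 0.5 3.615 -1.023
vertex -0.146 3.499 -0.62
vertex 1.372 3.31 1.025
endloop
endfacet
facet normal -0.495 -0.190 -0.848
outer loop
vertex -0.146 3.499 -0.62
vertex 0.328 2.91 -0.765
vertex -0.318 2.794 -0.362
endloop
endfacet
facet normal -0.652 0.396 0.647
outer loop
vertex -0.146 3.499 -0.62
vertex -0.318 2.794 -0.362
vertex 1.372 3.31 1.025
endloop
endfacet
facet normal -0.495 -0.190 -0.848
outer loop
vertex -0.318 2.794 -0.362
vertex 0.328 2.91 -0.765
vertex 0.156 2.205 -0.507
endloop
endfacet
facet normal -0.436 -0.530 0.728
outer loop
vertex -0.318 2.794 -0.362
vertex 0.156 2.205 -0.507
vertex 1.372 3.31 1.025
endloop
endfacet
facet normal -0.494 -0.190 -0.849
outer loop
vertex 0.156 2.205 -0.507
vertex 0.328 2.91 -0.765
vertex 0.803 2.32 -0.909
endloop
endfacet
facet normal 0.364 -0.868 0.337
outer loop
vertex 0.156 2.205 -0.507
vertex 0.803 2.32 -0.909
vertex 1.372 3.31 1.025
endloop
endfacet
facet normal -0.494 -0.190 -0.849
outer loop
vertex 0.803 2.32 -0.909
vertex 0.328 2.91 -0.765
vertex 0.975 3.025 -1.167
endloop
endfacet
facet normal 0.950 -0.281 -0.135
outer loop
vertex 0.803 2.32 -0.909
vertex 0.975 3.025 -1.167
vertex 1.372 3.31 1.025
endloop
endfacet
facet normal -0.820 0.106 0.563
outer loop
vertex -3.132 2.706 -0.311
vertex -3.22 4.001 -0.682
vertex -4.361 2.14 -1.995
endloop
endfacet
facet normal 0.065 -0.959 0.275
outer loop
vertex -2.96 1.959 -2.958
vertex -3.132 2.706 -0.311
vertex -4.361 2.14 -1.995
endloop
endfacet
facet normal -0.820 0.105 0.563
outer loop
vertex -4.361 2.14 -1.995
vertex -3.22 4.001 -0.682
vertex -4.45 3.435 -2.366
endloop
endfacet
facet normal -0.569 -0.262 -0.779
outer loop
vertex -4.45 3.435 -2.366
vertex -2.96 1.959 -2.958
vertex -4.361 2.14 -1.995
endloop
endfacet
facet normal 0.569 0.262 0.779
outer loop
vertex -3.132 2.706 -0.311
vertex -1.819 3.82 -1.645
vertex -3.22 4.001 -0.682
endloop
endfacet
facet normal 0.065 -0.959 0.275
outer loop
vertex -1.73 2.525 -1.274
vertex -3.132 2.706 -0.311
vertex -2.96 1.959 -2.958
endloop
endfacet
facet normal 0.569 0.262 0.779
outer loop
vertex -1.73 2.525 -1.274
vertex -1.819 3.82 -1.645
vertex -3.132 2.706 -0.311
endloop
endfacet
facet normal -0.065 0.959 -0.275
outer loop
vertex -3.22 4.001 -0.682
vertex -1.819 3.82 -1.645
vertex -4.45 3.435 -2.366
endloop
endfacet
facet normal -0.569 -0.262 -0.779
outer loop
vertex -3.048 3.254 -3.329
vertex -2.96 1.959 -2.958
vertex -4.45 3.435 -2.366
endloop
endfacet
facet normal -0.065 0.959 -0.275
outer loop
vertex -4.45 3.435 -2.366
vertex -1.819 3.82 -1.645
vertex -3.048 3.254 -3.329
endloop
endfacet
facet normal 0.820 -0.106 -0.563
outer loop
vertex -3.048 3.254 -3.329
vertex -1.73 2.525 -1.274
vertex -2.96 1.959 -2.958
endloop
endfacet
facet normal 0.820 -0.105 -0.563
outer loop
vertex -1.819 3.82 -1.645
vertex -1.73 2.525 -1.274
vertex -3.048 3.254 -3.329
endloop
endfacet

endsolid


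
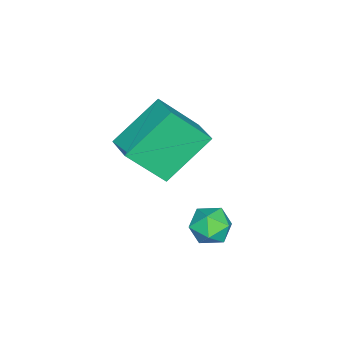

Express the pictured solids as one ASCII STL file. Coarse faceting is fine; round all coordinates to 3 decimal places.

solid 
facet normal -0.609 0.492 0.622
outer loop
vertex -1.899 0.83 2.281
vertex -1.064 1.55 2.529
vertex -2.459 1.981 0.824
endloop
endfacet
facet normal -0.739 -0.637 -0.220
outer loop
vertex -1.156 0.93 -0.509
vertex -1.899 0.83 2.281
vertex -2.459 1.981 0.824
endloop
endfacet
facet normal -0.609 0.491 0.623
outer loop
vertex -2.459 1.981 0.824
vertex -1.064 1.55 2.529
vertex -1.625 2.702 1.071
endloop
endfacet
facet normal -0.290 0.593 -0.751
outer loop
vertex -1.625 2.702 1.071
vertex -1.156 0.93 -0.509
vertex -2.459 1.981 0.824
endloop
endfacet
facet normal 0.289 -0.594 0.751
outer loop
vertex -1.899 0.83 2.281
vertex 0.239 0.499 1.196
vertex -1.064 1.55 2.529
endloop
endfacet
facet normal -0.739 -0.637 -0.220
outer loop
vertex -0.595 -0.222 0.949
vertex -1.899 0.83 2.281
vertex -1.156 0.93 -0.509
endloop
endfacet
facet normal 0.290 -0.593 0.752
outer loop
vertex -0.595 -0.222 0.949
vertex 0.239 0.499 1.196
vertex -1.899 0.83 2.281
endloop
endfacet
facet normal 0.739 0.637 0.219
outer loop
vertex -1.064 1.55 2.529
vertex 0.239 0.499 1.196
vertex -1.625 2.702 1.071
endloop
endfacet
facet normal -0.289 0.594 -0.751
outer loop
vertex -0.321 1.65 -0.261
vertex -1.156 0.93 -0.509
vertex -1.625 2.702 1.071
endloop
endfacet
facet normal 0.739 0.637 0.220
outer loop
vertex -1.625 2.702 1.071
vertex 0.239 0.499 1.196
vertex -0.321 1.65 -0.261
endloop
endfacet
facet normal 0.609 -0.492 -0.623
outer loop
vertex -0.321 1.65 -0.261
vertex -0.595 -0.222 0.949
vertex -1.156 0.93 -0.509
endloop
endfacet
facet normal 0.609 -0.491 -0.622
outer loop
vertex 0.239 0.499 1.196
vertex -0.595 -0.222 0.949
vertex -0.321 1.65 -0.261
endloop
endfacet
facet normal -0.021 0.989 -0.144
outer loop
vertex 2.236 4.33 0.032
vertex 1.541 4.35 0.272
vertex 2.097 4.431 0.747
endloop
endfacet
facet normal 0.638 0.770 0.015
outer loop
vertex 2.236 4.33 0.032
vertex 2.097 4.431 0.747
vertex 2.642 3.983 0.538
endloop
endfacet
facet normal 0.834 0.287 -0.472
outer loop
vertex 2.236 4.33 0.032
vertex 2.642 3.983 0.538
vertex 2.423 3.625 -0.067
endloop
endfacet
facet normal 0.295 0.209 -0.932
outer loop
vertex 2.236 4.33 0.032
vertex 2.423 3.625 -0.067
vertex 1.743 3.852 -0.231
endloop
endfacet
facet normal -0.234 0.642 -0.730
outer loop
vertex 2.236 4.33 0.032
vertex 1.743 3.852 -0.231
vertex 1.541 4.35 0.272
endloop
endfacet
facet normal 0.615 0.444 0.652
outer loop
vertex 2.642 3.983 0.538
vertex 2.097 4.431 0.747
vertex 2.197 3.788 1.091
endloop
endfacet
facet normal -0.452 0.801 0.393
outer loop
vertex 2.097 4.431 0.747
vertex 1.541 4.35 0.272
vertex 1.517 4.015 0.927
endloop
endfacet
facet normal -0.796 0.239 -0.556
outer loop
vertex 1.541 4.35 0.272
vertex 1.743 3.852 -0.231
vertex 1.298 3.657 0.322
endloop
endfacet
facet normal 0.058 -0.464 -0.884
outer loop
vertex 1.743 3.852 -0.231
vertex 2.423 3.625 -0.067
vertex 1.843 3.209 0.113
endloop
endfacet
facet normal 0.931 -0.337 -0.138
outer loop
vertex 2.423 3.625 -0.067
vertex 2.642 3.983 0.538
vertex 2.399 3.29 0.588
endloop
endfacet
facet normal -0.295 -0.209 0.932
outer loop
vertex 1.704 3.31 0.828
vertex 2.197 3.788 1.091
vertex 1.517 4.015 0.927
endloop
endfacet
facet normal -0.834 -0.287 0.472
outer loop
vertex 1.704 3.31 0.828
vertex 1.517 4.015 0.927
vertex 1.298 3.657 0.322
endloop
endfacet
facet normal -0.638 -0.770 -0.015
outer loop
vertex 1.704 3.31 0.828
vertex 1.298 3.657 0.322
vertex 1.843 3.209 0.113
endloop
endfacet
facet normal 0.021 -0.989 0.144
outer loop
vertex 1.704 3.31 0.828
vertex 1.843 3.209 0.113
vertex 2.399 3.29 0.588
endloop
endfacet
facet normal 0.234 -0.642 0.730
outer loop
vertex 1.704 3.31 0.828
vertex 2.399 3.29 0.588
vertex 2.197 3.788 1.091
endloop
endfacet
facet normal -0.058 0.464 0.884
outer loop
vertex 1.517 4.015 0.927
vertex 2.197 3.788 1.091
vertex 2.097 4.431 0.747
endloop
endfacet
facet normal -0.931 0.337 0.138
outer loop
vertex 1.298 3.657 0.322
vertex 1.517 4.015 0.927
vertex 1.541 4.35 0.272
endloop
endfacet
facet normal -0.615 -0.444 -0.652
outer loop
vertex 1.843 3.209 0.113
vertex 1.298 3.657 0.322
vertex 1.743 3.852 -0.231
endloop
endfacet
facet normal 0.452 -0.801 -0.393
outer loop
vertex 2.399 3.29 0.588
vertex 1.843 3.209 0.113
vertex 2.423 3.625 -0.067
endloop
endfacet
facet normal 0.796 -0.239 0.556
outer loop
vertex 2.197 3.788 1.091
vertex 2.399 3.29 0.588
vertex 2.642 3.983 0.538
endloop
endfacet

endsolid


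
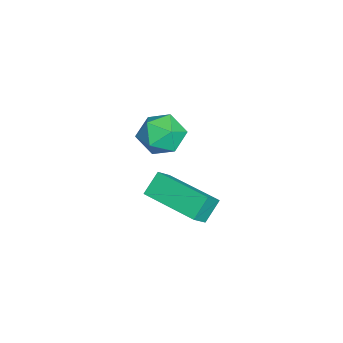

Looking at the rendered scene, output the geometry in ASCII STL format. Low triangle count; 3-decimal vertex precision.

solid 
facet normal -0.575 -0.817 0.047
outer loop
vertex 3.756 -2.29 2.473
vertex 3.256 -1.9 3.125
vertex 3.265 -1.977 1.91
endloop
endfacet
facet normal 0.549 -0.429 -0.717
outer loop
vertex 4.404 -0.36 1.815
vertex 3.756 -2.29 2.473
vertex 3.265 -1.977 1.91
endloop
endfacet
facet normal -0.575 -0.817 0.047
outer loop
vertex 3.265 -1.977 1.91
vertex 3.256 -1.9 3.125
vertex 2.765 -1.587 2.562
endloop
endfacet
facet normal -0.606 0.386 -0.696
outer loop
vertex 2.765 -1.587 2.562
vertex 4.404 -0.36 1.815
vertex 3.265 -1.977 1.91
endloop
endfacet
facet normal 0.606 -0.386 0.696
outer loop
vertex 3.756 -2.29 2.473
vertex 4.395 -0.283 3.03
vertex 3.256 -1.9 3.125
endloop
endfacet
facet normal 0.549 -0.429 -0.717
outer loop
vertex 4.895 -0.673 2.378
vertex 3.756 -2.29 2.473
vertex 4.404 -0.36 1.815
endloop
endfacet
facet normal 0.606 -0.386 0.696
outer loop
vertex 4.895 -0.673 2.378
vertex 4.395 -0.283 3.03
vertex 3.756 -2.29 2.473
endloop
endfacet
facet normal -0.549 0.429 0.717
outer loop
vertex 3.256 -1.9 3.125
vertex 4.395 -0.283 3.03
vertex 2.765 -1.587 2.562
endloop
endfacet
facet normal -0.606 0.386 -0.696
outer loop
vertex 3.904 0.03 2.467
vertex 4.404 -0.36 1.815
vertex 2.765 -1.587 2.562
endloop
endfacet
facet normal -0.549 0.429 0.717
outer loop
vertex 2.765 -1.587 2.562
vertex 4.395 -0.283 3.03
vertex 3.904 0.03 2.467
endloop
endfacet
facet normal 0.575 0.817 -0.047
outer loop
vertex 3.904 0.03 2.467
vertex 4.895 -0.673 2.378
vertex 4.404 -0.36 1.815
endloop
endfacet
facet normal 0.575 0.817 -0.047
outer loop
vertex 4.395 -0.283 3.03
vertex 4.895 -0.673 2.378
vertex 3.904 0.03 2.467
endloop
endfacet
facet normal -0.620 0.691 0.373
outer loop
vertex 0.382 -1.231 2.712
vertex -0.304 -1.765 2.561
vertex 0.121 -1.801 3.334
endloop
endfacet
facet normal 0.023 0.732 0.681
outer loop
vertex 0.382 -1.231 2.712
vertex 0.121 -1.801 3.334
vertex 0.982 -1.682 3.177
endloop
endfacet
facet normal 0.506 0.846 0.168
outer loop
vertex 0.382 -1.231 2.712
vertex 0.982 -1.682 3.177
vertex 1.089 -1.573 2.307
endloop
endfacet
facet normal 0.162 0.875 -0.456
outer loop
vertex 0.382 -1.231 2.712
vertex 1.089 -1.573 2.307
vertex 0.294 -1.624 1.926
endloop
endfacet
facet normal -0.534 0.779 -0.330
outer loop
vertex 0.382 -1.231 2.712
vertex 0.294 -1.624 1.926
vertex -0.304 -1.765 2.561
endloop
endfacet
facet normal 0.165 0.101 0.981
outer loop
vertex 0.982 -1.682 3.177
vertex 0.121 -1.801 3.334
vertex 0.666 -2.496 3.314
endloop
endfacet
facet normal -0.875 0.034 0.483
outer loop
vertex 0.121 -1.801 3.334
vertex -0.304 -1.765 2.561
vertex -0.129 -2.547 2.933
endloop
endfacet
facet normal -0.736 0.176 -0.654
outer loop
vertex -0.304 -1.765 2.561
vertex 0.294 -1.624 1.926
vertex -0.022 -2.438 2.063
endloop
endfacet
facet normal 0.390 0.331 -0.859
outer loop
vertex 0.294 -1.624 1.926
vertex 1.089 -1.573 2.307
vertex 0.839 -2.319 1.906
endloop
endfacet
facet normal 0.947 0.284 0.152
outer loop
vertex 1.089 -1.573 2.307
vertex 0.982 -1.682 3.177
vertex 1.264 -2.355 2.679
endloop
endfacet
facet normal -0.162 -0.875 0.456
outer loop
vertex 0.578 -2.889 2.528
vertex 0.666 -2.496 3.314
vertex -0.129 -2.547 2.933
endloop
endfacet
facet normal -0.506 -0.846 -0.168
outer loop
vertex 0.578 -2.889 2.528
vertex -0.129 -2.547 2.933
vertex -0.022 -2.438 2.063
endloop
endfacet
facet normal -0.023 -0.732 -0.681
outer loop
vertex 0.578 -2.889 2.528
vertex -0.022 -2.438 2.063
vertex 0.839 -2.319 1.906
endloop
endfacet
facet normal 0.620 -0.691 -0.373
outer loop
vertex 0.578 -2.889 2.528
vertex 0.839 -2.319 1.906
vertex 1.264 -2.355 2.679
endloop
endfacet
facet normal 0.534 -0.779 0.330
outer loop
vertex 0.578 -2.889 2.528
vertex 1.264 -2.355 2.679
vertex 0.666 -2.496 3.314
endloop
endfacet
facet normal -0.390 -0.331 0.859
outer loop
vertex -0.129 -2.547 2.933
vertex 0.666 -2.496 3.314
vertex 0.121 -1.801 3.334
endloop
endfacet
facet normal -0.947 -0.284 -0.152
outer loop
vertex -0.022 -2.438 2.063
vertex -0.129 -2.547 2.933
vertex -0.304 -1.765 2.561
endloop
endfacet
facet normal -0.165 -0.101 -0.981
outer loop
vertex 0.839 -2.319 1.906
vertex -0.022 -2.438 2.063
vertex 0.294 -1.624 1.926
endloop
endfacet
facet normal 0.875 -0.034 -0.483
outer loop
vertex 1.264 -2.355 2.679
vertex 0.839 -2.319 1.906
vertex 1.089 -1.573 2.307
endloop
endfacet
facet normal 0.736 -0.176 0.654
outer loop
vertex 0.666 -2.496 3.314
vertex 1.264 -2.355 2.679
vertex 0.982 -1.682 3.177
endloop
endfacet

endsolid


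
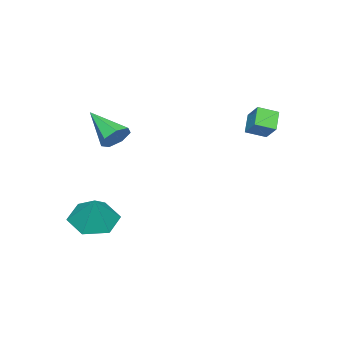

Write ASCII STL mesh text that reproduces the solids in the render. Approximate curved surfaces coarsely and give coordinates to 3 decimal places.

solid 
facet normal -0.584 0.737 -0.342
outer loop
vertex -3.291 3.238 1.862
vertex -2.569 3.49 1.172
vertex -3.725 2.57 1.163
endloop
endfacet
facet normal -0.702 -0.245 0.669
outer loop
vertex -3.171 1.87 1.488
vertex -3.291 3.238 1.862
vertex -3.725 2.57 1.163
endloop
endfacet
facet normal -0.584 0.737 -0.342
outer loop
vertex -3.725 2.57 1.163
vertex -2.569 3.49 1.172
vertex -3.003 2.822 0.473
endloop
endfacet
facet normal -0.410 -0.630 -0.659
outer loop
vertex -3.003 2.822 0.473
vertex -3.171 1.87 1.488
vertex -3.725 2.57 1.163
endloop
endfacet
facet normal 0.410 0.630 0.659
outer loop
vertex -3.291 3.238 1.862
vertex -2.015 2.79 1.497
vertex -2.569 3.49 1.172
endloop
endfacet
facet normal -0.702 -0.245 0.669
outer loop
vertex -2.737 2.538 2.187
vertex -3.291 3.238 1.862
vertex -3.171 1.87 1.488
endloop
endfacet
facet normal 0.410 0.630 0.659
outer loop
vertex -2.737 2.538 2.187
vertex -2.015 2.79 1.497
vertex -3.291 3.238 1.862
endloop
endfacet
facet normal 0.702 0.245 -0.669
outer loop
vertex -2.569 3.49 1.172
vertex -2.015 2.79 1.497
vertex -3.003 2.822 0.473
endloop
endfacet
facet normal -0.410 -0.630 -0.659
outer loop
vertex -2.449 2.122 0.798
vertex -3.171 1.87 1.488
vertex -3.003 2.822 0.473
endloop
endfacet
facet normal 0.702 0.245 -0.669
outer loop
vertex -3.003 2.822 0.473
vertex -2.015 2.79 1.497
vertex -2.449 2.122 0.798
endloop
endfacet
facet normal 0.584 -0.737 0.342
outer loop
vertex -2.449 2.122 0.798
vertex -2.737 2.538 2.187
vertex -3.171 1.87 1.488
endloop
endfacet
facet normal 0.584 -0.737 0.342
outer loop
vertex -2.015 2.79 1.497
vertex -2.737 2.538 2.187
vertex -2.449 2.122 0.798
endloop
endfacet
facet normal 0.231 0.810 -0.539
outer loop
vertex 1.753 -2.117 0.605
vertex 1.253 -1.731 0.971
vertex 1.96 -1.827 1.129
endloop
endfacet
facet normal 0.786 -0.617 0.031
outer loop
vertex 1.753 -2.117 0.605
vertex 1.96 -1.827 1.129
vertex 0.827 -3.229 1.969
endloop
endfacet
facet normal 0.230 0.810 -0.539
outer loop
vertex 1.96 -1.827 1.129
vertex 1.253 -1.731 0.971
vertex 1.635 -1.465 1.534
endloop
endfacet
facet normal 0.702 -0.150 0.697
outer loop
vertex 1.96 -1.827 1.129
vertex 1.635 -1.465 1.534
vertex 0.827 -3.229 1.969
endloop
endfacet
facet normal 0.230 0.810 -0.539
outer loop
vertex 1.635 -1.465 1.534
vertex 1.253 -1.731 0.971
vertex 1.022 -1.303 1.516
endloop
endfacet
facet normal 0.031 0.226 0.974
outer loop
vertex 1.635 -1.465 1.534
vertex 1.022 -1.303 1.516
vertex 0.827 -3.229 1.969
endloop
endfacet
facet normal 0.231 0.810 -0.538
outer loop
vertex 1.022 -1.303 1.516
vertex 1.253 -1.731 0.971
vertex 0.584 -1.463 1.087
endloop
endfacet
facet normal -0.723 0.227 0.653
outer loop
vertex 1.022 -1.303 1.516
vertex 0.584 -1.463 1.087
vertex 0.827 -3.229 1.969
endloop
endfacet
facet normal 0.231 0.810 -0.540
outer loop
vertex 0.584 -1.463 1.087
vertex 1.253 -1.731 0.971
vertex 0.65 -1.825 0.572
endloop
endfacet
facet normal -0.989 -0.148 -0.023
outer loop
vertex 0.584 -1.463 1.087
vertex 0.65 -1.825 0.572
vertex 0.827 -3.229 1.969
endloop
endfacet
facet normal 0.230 0.810 -0.539
outer loop
vertex 0.65 -1.825 0.572
vertex 1.253 -1.731 0.971
vertex 1.17 -2.116 0.357
endloop
endfacet
facet normal -0.570 -0.615 -0.546
outer loop
vertex 0.65 -1.825 0.572
vertex 1.17 -2.116 0.357
vertex 0.827 -3.229 1.969
endloop
endfacet
facet normal 0.231 0.810 -0.539
outer loop
vertex 1.17 -2.116 0.357
vertex 1.253 -1.731 0.971
vertex 1.753 -2.117 0.605
endloop
endfacet
facet normal 0.221 -0.824 -0.522
outer loop
vertex 1.17 -2.116 0.357
vertex 1.753 -2.117 0.605
vertex 0.827 -3.229 1.969
endloop
endfacet
facet normal -0.413 -0.304 -0.858
outer loop
vertex 2.698 -3.219 -3.399
vertex 2.026 -2.348 -3.384
vertex 3.005 -2.278 -3.88
endloop
endfacet
facet normal 0.955 -0.201 0.216
outer loop
vertex 2.698 -3.219 -3.399
vertex 3.005 -2.278 -3.88
vertex 2.674 -1.872 -2.036
endloop
endfacet
facet normal -0.413 -0.303 -0.859
outer loop
vertex 3.005 -2.278 -3.88
vertex 2.026 -2.348 -3.384
vertex 2.333 -1.408 -3.864
endloop
endfacet
facet normal 0.791 0.611 0.007
outer loop
vertex 3.005 -2.278 -3.88
vertex 2.333 -1.408 -3.864
vertex 2.674 -1.872 -2.036
endloop
endfacet
facet normal -0.412 -0.304 -0.859
outer loop
vertex 2.333 -1.408 -3.864
vertex 2.026 -2.348 -3.384
vertex 1.353 -1.478 -3.369
endloop
endfacet
facet normal 0.050 0.970 0.237
outer loop
vertex 2.333 -1.408 -3.864
vertex 1.353 -1.478 -3.369
vertex 2.674 -1.872 -2.036
endloop
endfacet
facet normal -0.413 -0.305 -0.858
outer loop
vertex 1.353 -1.478 -3.369
vertex 2.026 -2.348 -3.384
vertex 1.047 -2.419 -2.888
endloop
endfacet
facet normal -0.527 0.516 0.675
outer loop
vertex 1.353 -1.478 -3.369
vertex 1.047 -2.419 -2.888
vertex 2.674 -1.872 -2.036
endloop
endfacet
facet normal -0.413 -0.303 -0.859
outer loop
vertex 1.047 -2.419 -2.888
vertex 2.026 -2.348 -3.384
vertex 1.719 -3.289 -2.904
endloop
endfacet
facet normal -0.363 -0.297 0.883
outer loop
vertex 1.047 -2.419 -2.888
vertex 1.719 -3.289 -2.904
vertex 2.674 -1.872 -2.036
endloop
endfacet
facet normal -0.413 -0.304 -0.859
outer loop
vertex 1.719 -3.289 -2.904
vertex 2.026 -2.348 -3.384
vertex 2.698 -3.219 -3.399
endloop
endfacet
facet normal 0.378 -0.655 0.654
outer loop
vertex 1.719 -3.289 -2.904
vertex 2.698 -3.219 -3.399
vertex 2.674 -1.872 -2.036
endloop
endfacet

endsolid


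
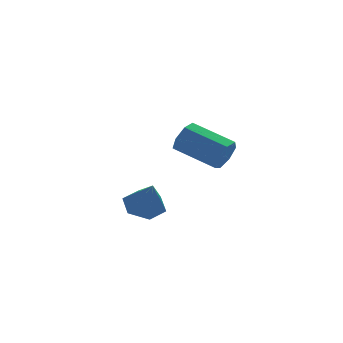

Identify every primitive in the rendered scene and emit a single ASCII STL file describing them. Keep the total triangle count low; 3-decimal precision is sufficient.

solid 
facet normal 0.480 -0.824 -0.300
outer loop
vertex 1.354 0.012 1.627
vertex 0.953 0.001 1.017
vertex 1.594 0.331 1.135
endloop
endfacet
facet normal 0.791 0.259 0.554
outer loop
vertex 1.354 0.012 1.627
vertex 1.594 0.331 1.135
vertex 0.447 1.57 2.193
endloop
endfacet
facet normal 0.791 0.259 0.554
outer loop
vertex 0.447 1.57 2.193
vertex 1.594 0.331 1.135
vertex 0.687 1.889 1.701
endloop
endfacet
facet normal -0.480 0.824 0.300
outer loop
vertex 0.447 1.57 2.193
vertex 0.687 1.889 1.701
vertex 0.047 1.559 1.583
endloop
endfacet
facet normal 0.480 -0.825 -0.299
outer loop
vertex 1.594 0.331 1.135
vertex 0.953 0.001 1.017
vertex 1.352 0.401 0.554
endloop
endfacet
facet normal 0.790 0.555 -0.262
outer loop
vertex 1.594 0.331 1.135
vertex 1.352 0.401 0.554
vertex 0.687 1.889 1.701
endloop
endfacet
facet normal 0.790 0.555 -0.262
outer loop
vertex 0.687 1.889 1.701
vertex 1.352 0.401 0.554
vertex 0.445 1.959 1.12
endloop
endfacet
facet normal -0.480 0.824 0.299
outer loop
vertex 0.687 1.889 1.701
vertex 0.445 1.959 1.12
vertex 0.047 1.559 1.583
endloop
endfacet
facet normal 0.480 -0.825 -0.299
outer loop
vertex 1.352 0.401 0.554
vertex 0.953 0.001 1.017
vertex 0.81 0.17 0.321
endloop
endfacet
facet normal 0.194 0.433 -0.880
outer loop
vertex 1.352 0.401 0.554
vertex 0.81 0.17 0.321
vertex 0.445 1.959 1.12
endloop
endfacet
facet normal 0.193 0.433 -0.881
outer loop
vertex 0.445 1.959 1.12
vertex 0.81 0.17 0.321
vertex -0.097 1.728 0.888
endloop
endfacet
facet normal -0.480 0.825 0.300
outer loop
vertex 0.445 1.959 1.12
vertex -0.097 1.728 0.888
vertex 0.047 1.559 1.583
endloop
endfacet
facet normal 0.480 -0.825 -0.299
outer loop
vertex 0.81 0.17 0.321
vertex 0.953 0.001 1.017
vertex 0.376 -0.188 0.613
endloop
endfacet
facet normal -0.549 -0.016 -0.836
outer loop
vertex 0.81 0.17 0.321
vertex 0.376 -0.188 0.613
vertex -0.097 1.728 0.888
endloop
endfacet
facet normal -0.548 -0.015 -0.836
outer loop
vertex -0.097 1.728 0.888
vertex 0.376 -0.188 0.613
vertex -0.531 1.37 1.179
endloop
endfacet
facet normal -0.479 0.825 0.300
outer loop
vertex -0.097 1.728 0.888
vertex -0.531 1.37 1.179
vertex 0.047 1.559 1.583
endloop
endfacet
facet normal 0.480 -0.824 -0.300
outer loop
vertex 0.376 -0.188 0.613
vertex 0.953 0.001 1.017
vertex 0.377 -0.404 1.208
endloop
endfacet
facet normal -0.877 -0.452 -0.162
outer loop
vertex 0.376 -0.188 0.613
vertex 0.377 -0.404 1.208
vertex -0.531 1.37 1.179
endloop
endfacet
facet normal -0.877 -0.452 -0.162
outer loop
vertex -0.531 1.37 1.179
vertex 0.377 -0.404 1.208
vertex -0.53 1.154 1.775
endloop
endfacet
facet normal -0.479 0.825 0.300
outer loop
vertex -0.531 1.37 1.179
vertex -0.53 1.154 1.775
vertex 0.047 1.559 1.583
endloop
endfacet
facet normal 0.480 -0.824 -0.300
outer loop
vertex 0.377 -0.404 1.208
vertex 0.953 0.001 1.017
vertex 0.812 -0.315 1.66
endloop
endfacet
facet normal -0.546 -0.548 0.633
outer loop
vertex 0.377 -0.404 1.208
vertex 0.812 -0.315 1.66
vertex -0.53 1.154 1.775
endloop
endfacet
facet normal -0.545 -0.548 0.634
outer loop
vertex -0.53 1.154 1.775
vertex 0.812 -0.315 1.66
vertex -0.095 1.243 2.226
endloop
endfacet
facet normal -0.479 0.825 0.300
outer loop
vertex -0.53 1.154 1.775
vertex -0.095 1.243 2.226
vertex 0.047 1.559 1.583
endloop
endfacet
facet normal 0.479 -0.825 -0.300
outer loop
vertex 0.812 -0.315 1.66
vertex 0.953 0.001 1.017
vertex 1.354 0.012 1.627
endloop
endfacet
facet normal 0.197 -0.231 0.953
outer loop
vertex 0.812 -0.315 1.66
vertex 1.354 0.012 1.627
vertex -0.095 1.243 2.226
endloop
endfacet
facet normal 0.197 -0.231 0.953
outer loop
vertex -0.095 1.243 2.226
vertex 1.354 0.012 1.627
vertex 0.447 1.57 2.193
endloop
endfacet
facet normal -0.479 0.825 0.300
outer loop
vertex -0.095 1.243 2.226
vertex 0.447 1.57 2.193
vertex 0.047 1.559 1.583
endloop
endfacet
facet normal -0.018 0.418 -0.908
outer loop
vertex -2.917 -1.928 0.857
vertex -3.693 -2.146 0.772
vertex -3.507 -1.428 1.099
endloop
endfacet
facet normal 0.618 0.401 0.676
outer loop
vertex -2.917 -1.928 0.857
vertex -3.507 -1.428 1.099
vertex -3.667 -2.714 2.008
endloop
endfacet
facet normal -0.019 0.419 -0.908
outer loop
vertex -3.507 -1.428 1.099
vertex -3.693 -2.146 0.772
vertex -4.283 -1.646 1.015
endloop
endfacet
facet normal -0.247 0.580 0.777
outer loop
vertex -3.507 -1.428 1.099
vertex -4.283 -1.646 1.015
vertex -3.667 -2.714 2.008
endloop
endfacet
facet normal -0.019 0.419 -0.908
outer loop
vertex -4.283 -1.646 1.015
vertex -3.693 -2.146 0.772
vertex -4.469 -2.364 0.688
endloop
endfacet
facet normal -0.856 -0.013 0.517
outer loop
vertex -4.283 -1.646 1.015
vertex -4.469 -2.364 0.688
vertex -3.667 -2.714 2.008
endloop
endfacet
facet normal -0.019 0.418 -0.908
outer loop
vertex -4.469 -2.364 0.688
vertex -3.693 -2.146 0.772
vertex -3.879 -2.863 0.446
endloop
endfacet
facet normal -0.600 -0.785 0.156
outer loop
vertex -4.469 -2.364 0.688
vertex -3.879 -2.863 0.446
vertex -3.667 -2.714 2.008
endloop
endfacet
facet normal -0.019 0.418 -0.908
outer loop
vertex -3.879 -2.863 0.446
vertex -3.693 -2.146 0.772
vertex -3.103 -2.645 0.53
endloop
endfacet
facet normal 0.264 -0.963 0.056
outer loop
vertex -3.879 -2.863 0.446
vertex -3.103 -2.645 0.53
vertex -3.667 -2.714 2.008
endloop
endfacet
facet normal -0.018 0.419 -0.908
outer loop
vertex -3.103 -2.645 0.53
vertex -3.693 -2.146 0.772
vertex -2.917 -1.928 0.857
endloop
endfacet
facet normal 0.873 -0.371 0.316
outer loop
vertex -3.103 -2.645 0.53
vertex -2.917 -1.928 0.857
vertex -3.667 -2.714 2.008
endloop
endfacet

endsolid


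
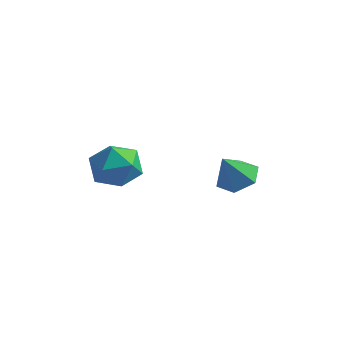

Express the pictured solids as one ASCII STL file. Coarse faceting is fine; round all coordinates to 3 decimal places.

solid 
facet normal 0.148 0.496 -0.855
outer loop
vertex 0.82 0.236 0.345
vertex 0.027 0.395 0.3
vertex 0.522 0.909 0.684
endloop
endfacet
facet normal 0.739 -0.012 0.673
outer loop
vertex 0.82 0.236 0.345
vertex 0.522 0.909 0.684
vertex -0.167 -0.255 1.42
endloop
endfacet
facet normal 0.149 0.496 -0.856
outer loop
vertex 0.522 0.909 0.684
vertex 0.027 0.395 0.3
vertex -0.271 1.068 0.638
endloop
endfacet
facet normal 0.053 0.511 0.858
outer loop
vertex 0.522 0.909 0.684
vertex -0.271 1.068 0.638
vertex -0.167 -0.255 1.42
endloop
endfacet
facet normal 0.149 0.496 -0.856
outer loop
vertex -0.271 1.068 0.638
vertex 0.027 0.395 0.3
vertex -0.766 0.554 0.254
endloop
endfacet
facet normal -0.756 0.288 0.588
outer loop
vertex -0.271 1.068 0.638
vertex -0.766 0.554 0.254
vertex -0.167 -0.255 1.42
endloop
endfacet
facet normal 0.149 0.496 -0.856
outer loop
vertex -0.766 0.554 0.254
vertex 0.027 0.395 0.3
vertex -0.468 -0.119 -0.084
endloop
endfacet
facet normal -0.879 -0.457 0.135
outer loop
vertex -0.766 0.554 0.254
vertex -0.468 -0.119 -0.084
vertex -0.167 -0.255 1.42
endloop
endfacet
facet normal 0.148 0.496 -0.855
outer loop
vertex -0.468 -0.119 -0.084
vertex 0.027 0.395 0.3
vertex 0.325 -0.278 -0.039
endloop
endfacet
facet normal -0.194 -0.980 -0.050
outer loop
vertex -0.468 -0.119 -0.084
vertex 0.325 -0.278 -0.039
vertex -0.167 -0.255 1.42
endloop
endfacet
facet normal 0.148 0.496 -0.855
outer loop
vertex 0.325 -0.278 -0.039
vertex 0.027 0.395 0.3
vertex 0.82 0.236 0.345
endloop
endfacet
facet normal 0.616 -0.757 0.220
outer loop
vertex 0.325 -0.278 -0.039
vertex 0.82 0.236 0.345
vertex -0.167 -0.255 1.42
endloop
endfacet
facet normal -0.148 0.924 0.351
outer loop
vertex -2.231 -2.636 1.765
vertex -2.705 -3.001 2.525
vertex -1.749 -2.865 2.571
endloop
endfacet
facet normal 0.459 0.888 -0.022
outer loop
vertex -2.231 -2.636 1.765
vertex -1.749 -2.865 2.571
vertex -1.374 -3.08 1.706
endloop
endfacet
facet normal 0.299 0.668 -0.681
outer loop
vertex -2.231 -2.636 1.765
vertex -1.374 -3.08 1.706
vertex -2.099 -3.349 1.124
endloop
endfacet
facet normal -0.407 0.568 -0.715
outer loop
vertex -2.231 -2.636 1.765
vertex -2.099 -3.349 1.124
vertex -2.922 -3.3 1.631
endloop
endfacet
facet normal -0.683 0.726 -0.077
outer loop
vertex -2.231 -2.636 1.765
vertex -2.922 -3.3 1.631
vertex -2.705 -3.001 2.525
endloop
endfacet
facet normal 0.875 0.394 0.281
outer loop
vertex -1.374 -3.08 1.706
vertex -1.749 -2.865 2.571
vertex -1.318 -3.72 2.429
endloop
endfacet
facet normal -0.107 0.453 0.885
outer loop
vertex -1.749 -2.865 2.571
vertex -2.705 -3.001 2.525
vertex -2.141 -3.671 2.936
endloop
endfacet
facet normal -0.973 0.132 0.192
outer loop
vertex -2.705 -3.001 2.525
vertex -2.922 -3.3 1.631
vertex -2.866 -3.94 2.354
endloop
endfacet
facet normal -0.526 -0.125 -0.841
outer loop
vertex -2.922 -3.3 1.631
vertex -2.099 -3.349 1.124
vertex -2.491 -4.155 1.489
endloop
endfacet
facet normal 0.617 0.037 -0.786
outer loop
vertex -2.099 -3.349 1.124
vertex -1.374 -3.08 1.706
vertex -1.535 -4.019 1.535
endloop
endfacet
facet normal 0.407 -0.568 0.715
outer loop
vertex -2.009 -4.384 2.295
vertex -1.318 -3.72 2.429
vertex -2.141 -3.671 2.936
endloop
endfacet
facet normal -0.299 -0.668 0.681
outer loop
vertex -2.009 -4.384 2.295
vertex -2.141 -3.671 2.936
vertex -2.866 -3.94 2.354
endloop
endfacet
facet normal -0.459 -0.888 0.022
outer loop
vertex -2.009 -4.384 2.295
vertex -2.866 -3.94 2.354
vertex -2.491 -4.155 1.489
endloop
endfacet
facet normal 0.148 -0.924 -0.351
outer loop
vertex -2.009 -4.384 2.295
vertex -2.491 -4.155 1.489
vertex -1.535 -4.019 1.535
endloop
endfacet
facet normal 0.683 -0.726 0.077
outer loop
vertex -2.009 -4.384 2.295
vertex -1.535 -4.019 1.535
vertex -1.318 -3.72 2.429
endloop
endfacet
facet normal 0.526 0.125 0.841
outer loop
vertex -2.141 -3.671 2.936
vertex -1.318 -3.72 2.429
vertex -1.749 -2.865 2.571
endloop
endfacet
facet normal -0.617 -0.037 0.786
outer loop
vertex -2.866 -3.94 2.354
vertex -2.141 -3.671 2.936
vertex -2.705 -3.001 2.525
endloop
endfacet
facet normal -0.875 -0.394 -0.281
outer loop
vertex -2.491 -4.155 1.489
vertex -2.866 -3.94 2.354
vertex -2.922 -3.3 1.631
endloop
endfacet
facet normal 0.107 -0.453 -0.885
outer loop
vertex -1.535 -4.019 1.535
vertex -2.491 -4.155 1.489
vertex -2.099 -3.349 1.124
endloop
endfacet
facet normal 0.973 -0.132 -0.192
outer loop
vertex -1.318 -3.72 2.429
vertex -1.535 -4.019 1.535
vertex -1.374 -3.08 1.706
endloop
endfacet

endsolid


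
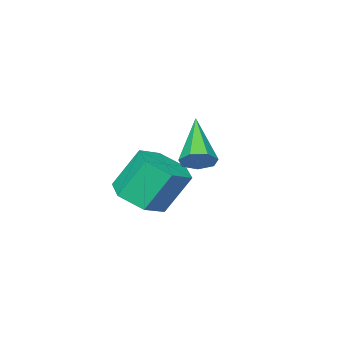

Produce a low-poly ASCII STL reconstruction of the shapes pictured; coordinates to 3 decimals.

solid 
facet normal 0.490 0.613 -0.620
outer loop
vertex -1.979 3.97 -0.598
vertex -2.477 4.27 -0.695
vertex -2.067 4.361 -0.281
endloop
endfacet
facet normal 0.690 -0.356 0.630
outer loop
vertex -1.979 3.97 -0.598
vertex -2.067 4.361 -0.281
vertex -3.403 3.11 0.475
endloop
endfacet
facet normal 0.489 0.614 -0.619
outer loop
vertex -2.067 4.361 -0.281
vertex -2.477 4.27 -0.695
vertex -2.465 4.684 -0.275
endloop
endfacet
facet normal 0.250 0.291 0.923
outer loop
vertex -2.067 4.361 -0.281
vertex -2.465 4.684 -0.275
vertex -3.403 3.11 0.475
endloop
endfacet
facet normal 0.491 0.614 -0.619
outer loop
vertex -2.465 4.684 -0.275
vertex -2.477 4.27 -0.695
vertex -2.871 4.695 -0.586
endloop
endfacet
facet normal -0.479 0.594 0.647
outer loop
vertex -2.465 4.684 -0.275
vertex -2.871 4.695 -0.586
vertex -3.403 3.11 0.475
endloop
endfacet
facet normal 0.490 0.613 -0.619
outer loop
vertex -2.871 4.695 -0.586
vertex -2.477 4.27 -0.695
vertex -2.981 4.386 -0.979
endloop
endfacet
facet normal -0.946 0.324 0.010
outer loop
vertex -2.871 4.695 -0.586
vertex -2.981 4.386 -0.979
vertex -3.403 3.11 0.475
endloop
endfacet
facet normal 0.490 0.613 -0.620
outer loop
vertex -2.981 4.386 -0.979
vertex -2.477 4.27 -0.695
vertex -2.711 3.989 -1.158
endloop
endfacet
facet normal -0.801 -0.315 -0.509
outer loop
vertex -2.981 4.386 -0.979
vertex -2.711 3.989 -1.158
vertex -3.403 3.11 0.475
endloop
endfacet
facet normal 0.489 0.614 -0.620
outer loop
vertex -2.711 3.989 -1.158
vertex -2.477 4.27 -0.695
vertex -2.265 3.804 -0.989
endloop
endfacet
facet normal -0.153 -0.842 -0.518
outer loop
vertex -2.711 3.989 -1.158
vertex -2.265 3.804 -0.989
vertex -3.403 3.11 0.475
endloop
endfacet
facet normal 0.490 0.614 -0.619
outer loop
vertex -2.265 3.804 -0.989
vertex -2.477 4.27 -0.695
vertex -1.979 3.97 -0.598
endloop
endfacet
facet normal 0.512 -0.859 -0.010
outer loop
vertex -2.265 3.804 -0.989
vertex -1.979 3.97 -0.598
vertex -3.403 3.11 0.475
endloop
endfacet
facet normal 0.402 -0.312 -0.861
outer loop
vertex -2.446 0.598 -3.266
vertex -3.352 0.498 -3.653
vertex -2.869 1.358 -3.739
endloop
endfacet
facet normal 0.810 0.560 0.176
outer loop
vertex -2.446 0.598 -3.266
vertex -2.869 1.358 -3.739
vertex -3.123 1.122 -1.82
endloop
endfacet
facet normal 0.810 0.559 0.176
outer loop
vertex -3.123 1.122 -1.82
vertex -2.869 1.358 -3.739
vertex -3.545 1.882 -2.293
endloop
endfacet
facet normal -0.402 0.312 0.861
outer loop
vertex -3.123 1.122 -1.82
vertex -3.545 1.882 -2.293
vertex -4.028 1.022 -2.207
endloop
endfacet
facet normal 0.402 -0.312 -0.861
outer loop
vertex -2.869 1.358 -3.739
vertex -3.352 0.498 -3.653
vertex -3.775 1.258 -4.126
endloop
endfacet
facet normal 0.035 0.945 -0.326
outer loop
vertex -2.869 1.358 -3.739
vertex -3.775 1.258 -4.126
vertex -3.545 1.882 -2.293
endloop
endfacet
facet normal 0.035 0.945 -0.326
outer loop
vertex -3.545 1.882 -2.293
vertex -3.775 1.258 -4.126
vertex -4.451 1.782 -2.68
endloop
endfacet
facet normal -0.402 0.312 0.861
outer loop
vertex -3.545 1.882 -2.293
vertex -4.451 1.782 -2.68
vertex -4.028 1.022 -2.207
endloop
endfacet
facet normal 0.403 -0.312 -0.861
outer loop
vertex -3.775 1.258 -4.126
vertex -3.352 0.498 -3.653
vertex -4.257 0.398 -4.04
endloop
endfacet
facet normal -0.775 0.384 -0.502
outer loop
vertex -3.775 1.258 -4.126
vertex -4.257 0.398 -4.04
vertex -4.451 1.782 -2.68
endloop
endfacet
facet normal -0.775 0.385 -0.502
outer loop
vertex -4.451 1.782 -2.68
vertex -4.257 0.398 -4.04
vertex -4.934 0.922 -2.594
endloop
endfacet
facet normal -0.402 0.312 0.861
outer loop
vertex -4.451 1.782 -2.68
vertex -4.934 0.922 -2.594
vertex -4.028 1.022 -2.207
endloop
endfacet
facet normal 0.402 -0.312 -0.861
outer loop
vertex -4.257 0.398 -4.04
vertex -3.352 0.498 -3.653
vertex -3.835 -0.362 -3.567
endloop
endfacet
facet normal -0.810 -0.559 -0.176
outer loop
vertex -4.257 0.398 -4.04
vertex -3.835 -0.362 -3.567
vertex -4.934 0.922 -2.594
endloop
endfacet
facet normal -0.810 -0.560 -0.176
outer loop
vertex -4.934 0.922 -2.594
vertex -3.835 -0.362 -3.567
vertex -4.511 0.162 -2.121
endloop
endfacet
facet normal -0.402 0.312 0.861
outer loop
vertex -4.934 0.922 -2.594
vertex -4.511 0.162 -2.121
vertex -4.028 1.022 -2.207
endloop
endfacet
facet normal 0.402 -0.312 -0.861
outer loop
vertex -3.835 -0.362 -3.567
vertex -3.352 0.498 -3.653
vertex -2.929 -0.262 -3.18
endloop
endfacet
facet normal -0.035 -0.945 0.326
outer loop
vertex -3.835 -0.362 -3.567
vertex -2.929 -0.262 -3.18
vertex -4.511 0.162 -2.121
endloop
endfacet
facet normal -0.035 -0.945 0.326
outer loop
vertex -4.511 0.162 -2.121
vertex -2.929 -0.262 -3.18
vertex -3.605 0.262 -1.734
endloop
endfacet
facet normal -0.402 0.312 0.861
outer loop
vertex -4.511 0.162 -2.121
vertex -3.605 0.262 -1.734
vertex -4.028 1.022 -2.207
endloop
endfacet
facet normal 0.402 -0.312 -0.861
outer loop
vertex -2.929 -0.262 -3.18
vertex -3.352 0.498 -3.653
vertex -2.446 0.598 -3.266
endloop
endfacet
facet normal 0.775 -0.385 0.502
outer loop
vertex -2.929 -0.262 -3.18
vertex -2.446 0.598 -3.266
vertex -3.605 0.262 -1.734
endloop
endfacet
facet normal 0.775 -0.384 0.502
outer loop
vertex -3.605 0.262 -1.734
vertex -2.446 0.598 -3.266
vertex -3.123 1.122 -1.82
endloop
endfacet
facet normal -0.403 0.312 0.861
outer loop
vertex -3.605 0.262 -1.734
vertex -3.123 1.122 -1.82
vertex -4.028 1.022 -2.207
endloop
endfacet

endsolid
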